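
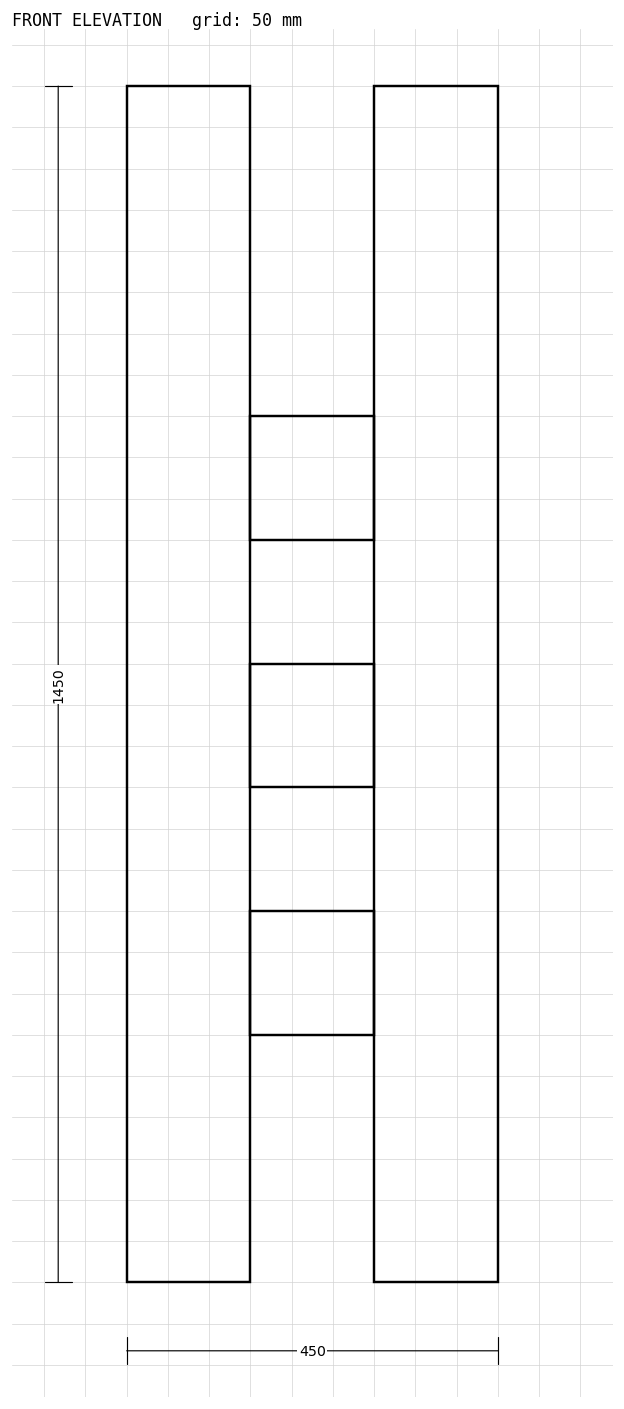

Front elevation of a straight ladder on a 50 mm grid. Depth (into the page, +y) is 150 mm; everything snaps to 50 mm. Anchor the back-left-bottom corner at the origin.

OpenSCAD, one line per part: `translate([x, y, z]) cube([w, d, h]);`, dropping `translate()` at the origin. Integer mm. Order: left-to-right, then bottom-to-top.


cube([150, 150, 1450]);
translate([150, 0, 300]) cube([150, 150, 150]);
translate([150, 0, 600]) cube([150, 150, 150]);
translate([150, 0, 900]) cube([150, 150, 150]);
translate([300, 0, 0]) cube([150, 150, 1450]);


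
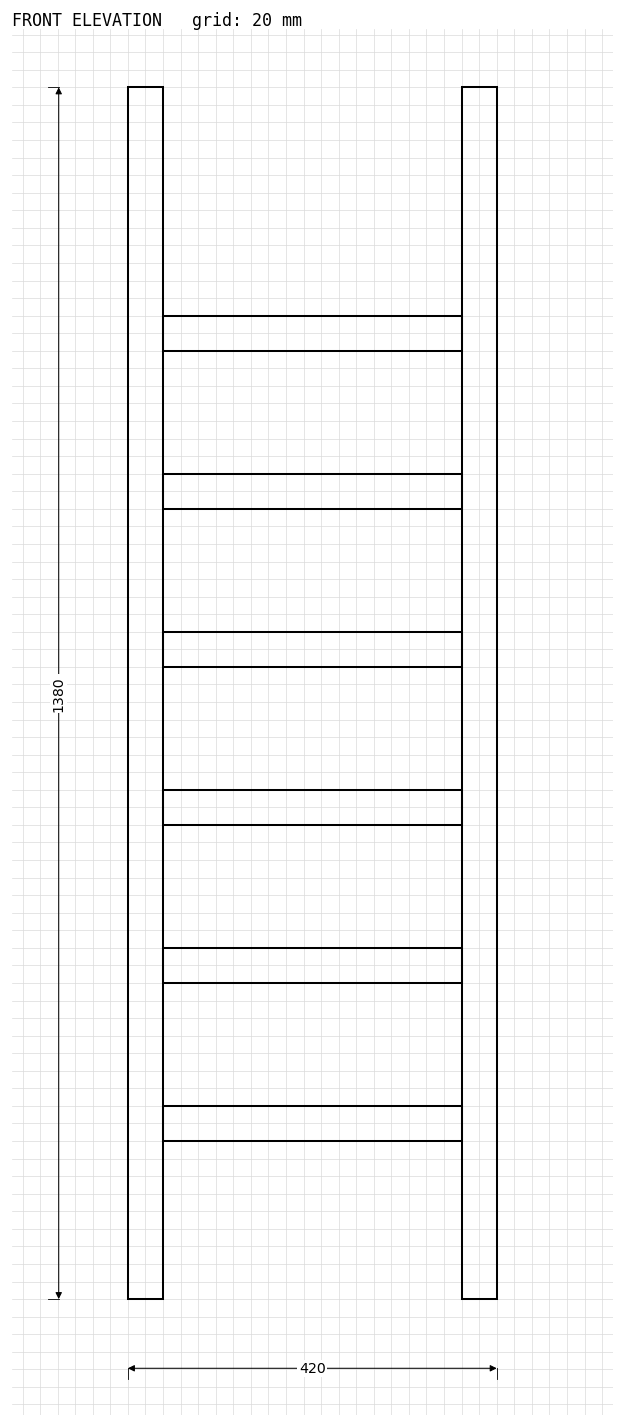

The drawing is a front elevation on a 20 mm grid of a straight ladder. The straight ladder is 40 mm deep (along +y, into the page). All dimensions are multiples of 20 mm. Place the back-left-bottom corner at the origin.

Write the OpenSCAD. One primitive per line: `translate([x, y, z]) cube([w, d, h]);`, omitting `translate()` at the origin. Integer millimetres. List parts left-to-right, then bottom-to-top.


cube([40, 40, 1380]);
translate([40, 0, 180]) cube([340, 40, 40]);
translate([40, 0, 360]) cube([340, 40, 40]);
translate([40, 0, 540]) cube([340, 40, 40]);
translate([40, 0, 720]) cube([340, 40, 40]);
translate([40, 0, 900]) cube([340, 40, 40]);
translate([40, 0, 1080]) cube([340, 40, 40]);
translate([380, 0, 0]) cube([40, 40, 1380]);


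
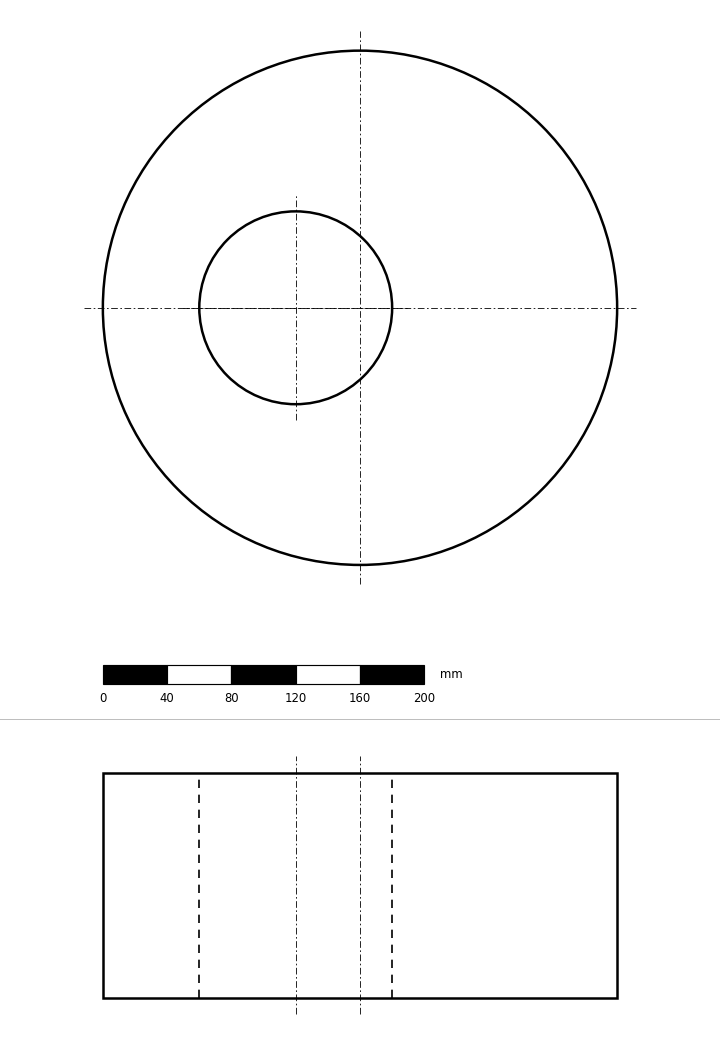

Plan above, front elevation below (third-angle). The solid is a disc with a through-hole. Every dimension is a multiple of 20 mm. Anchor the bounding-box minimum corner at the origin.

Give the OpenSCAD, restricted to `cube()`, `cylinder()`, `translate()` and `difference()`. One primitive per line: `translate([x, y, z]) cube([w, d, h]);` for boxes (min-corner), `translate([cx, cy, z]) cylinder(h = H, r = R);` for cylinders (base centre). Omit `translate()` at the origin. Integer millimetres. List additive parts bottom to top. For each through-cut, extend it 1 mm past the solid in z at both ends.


difference() {
  translate([160, 160, 0]) cylinder(h = 140, r = 160);
  translate([120, 160, -1]) cylinder(h = 142, r = 60);
}


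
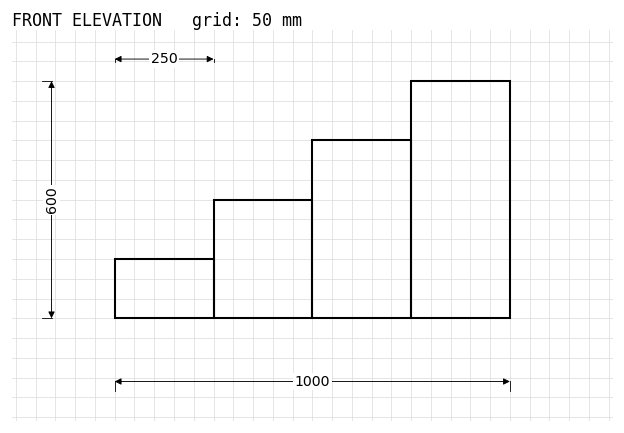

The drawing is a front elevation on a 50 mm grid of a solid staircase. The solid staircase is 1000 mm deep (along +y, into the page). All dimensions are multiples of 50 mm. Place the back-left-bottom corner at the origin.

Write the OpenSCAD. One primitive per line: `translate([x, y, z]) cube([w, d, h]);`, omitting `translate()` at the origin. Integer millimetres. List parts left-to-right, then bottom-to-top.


cube([250, 1000, 150]);
translate([250, 0, 0]) cube([250, 1000, 300]);
translate([500, 0, 0]) cube([250, 1000, 450]);
translate([750, 0, 0]) cube([250, 1000, 600]);


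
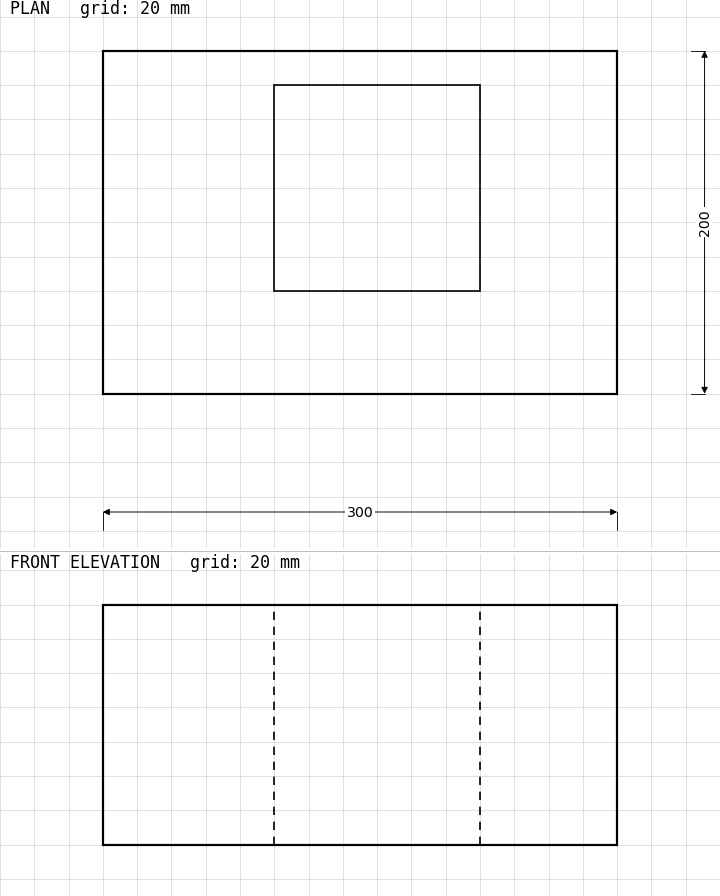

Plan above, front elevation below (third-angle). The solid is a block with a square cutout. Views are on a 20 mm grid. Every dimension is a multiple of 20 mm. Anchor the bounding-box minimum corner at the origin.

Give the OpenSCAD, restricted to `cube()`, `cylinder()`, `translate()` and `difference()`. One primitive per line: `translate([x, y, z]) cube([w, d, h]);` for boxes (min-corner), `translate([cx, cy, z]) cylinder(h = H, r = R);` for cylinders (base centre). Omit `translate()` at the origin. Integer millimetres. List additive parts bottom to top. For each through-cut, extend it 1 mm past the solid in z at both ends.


difference() {
  cube([300, 200, 140]);
  translate([100, 60, -1]) cube([120, 120, 142]);
}


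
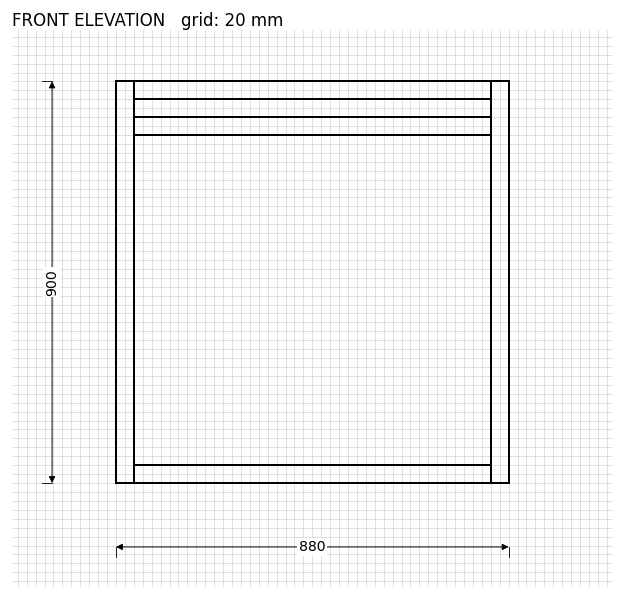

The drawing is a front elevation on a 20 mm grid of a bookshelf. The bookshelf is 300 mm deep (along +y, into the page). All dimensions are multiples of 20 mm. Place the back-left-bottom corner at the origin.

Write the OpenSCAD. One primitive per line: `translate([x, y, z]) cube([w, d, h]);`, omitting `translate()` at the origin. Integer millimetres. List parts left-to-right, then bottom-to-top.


cube([40, 300, 900]);
translate([40, 0, 0]) cube([800, 300, 40]);
translate([40, 0, 780]) cube([800, 300, 40]);
translate([40, 0, 860]) cube([800, 300, 40]);
translate([840, 0, 0]) cube([40, 300, 900]);


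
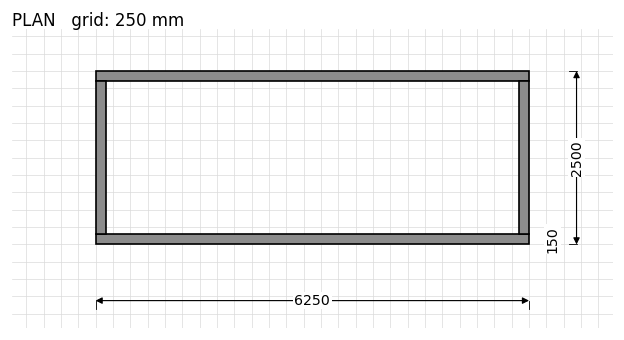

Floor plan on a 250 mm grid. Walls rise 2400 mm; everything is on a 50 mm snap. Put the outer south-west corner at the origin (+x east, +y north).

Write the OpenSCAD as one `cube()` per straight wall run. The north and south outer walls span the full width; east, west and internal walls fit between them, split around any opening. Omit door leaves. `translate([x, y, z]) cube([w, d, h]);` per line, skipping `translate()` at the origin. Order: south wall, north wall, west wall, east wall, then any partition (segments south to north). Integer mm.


cube([6250, 150, 2400]);
translate([0, 2350, 0]) cube([6250, 150, 2400]);
translate([0, 150, 0]) cube([150, 2200, 2400]);
translate([6100, 150, 0]) cube([150, 2200, 2400]);


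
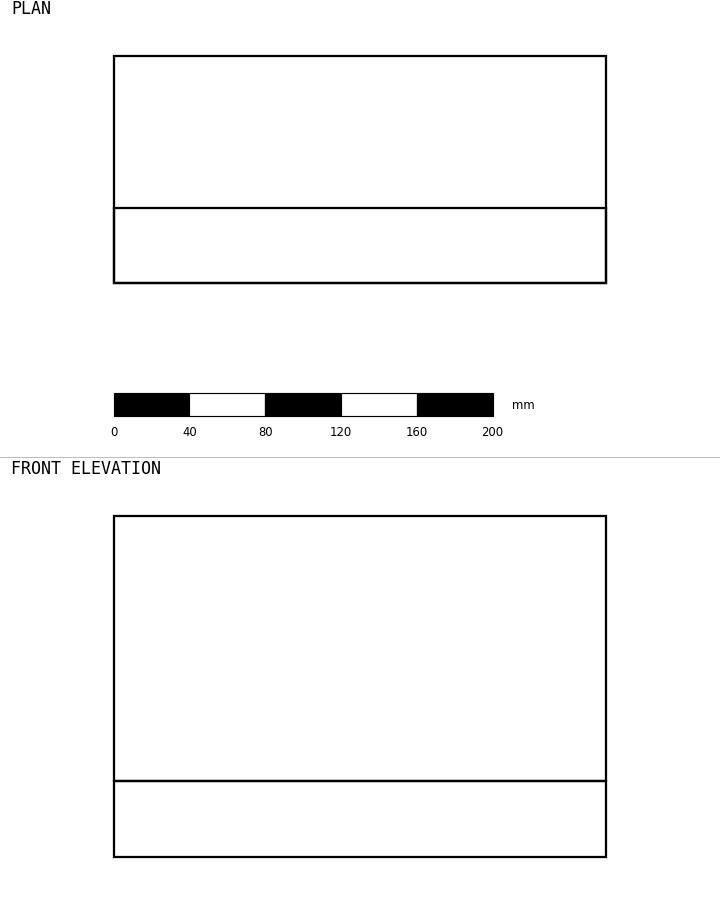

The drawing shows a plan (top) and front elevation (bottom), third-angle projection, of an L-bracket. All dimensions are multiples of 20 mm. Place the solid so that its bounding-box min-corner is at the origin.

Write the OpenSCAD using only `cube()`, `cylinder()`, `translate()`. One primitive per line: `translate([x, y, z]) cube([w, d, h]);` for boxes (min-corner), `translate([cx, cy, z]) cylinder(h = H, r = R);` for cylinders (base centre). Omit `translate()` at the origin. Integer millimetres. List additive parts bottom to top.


cube([260, 120, 40]);
translate([0, 0, 40]) cube([260, 40, 140]);


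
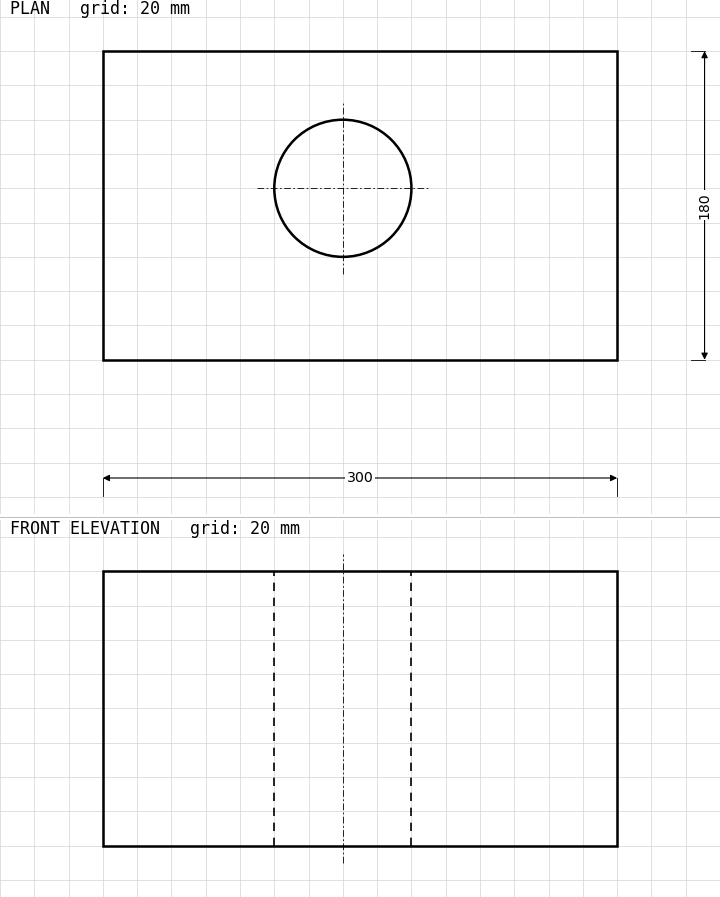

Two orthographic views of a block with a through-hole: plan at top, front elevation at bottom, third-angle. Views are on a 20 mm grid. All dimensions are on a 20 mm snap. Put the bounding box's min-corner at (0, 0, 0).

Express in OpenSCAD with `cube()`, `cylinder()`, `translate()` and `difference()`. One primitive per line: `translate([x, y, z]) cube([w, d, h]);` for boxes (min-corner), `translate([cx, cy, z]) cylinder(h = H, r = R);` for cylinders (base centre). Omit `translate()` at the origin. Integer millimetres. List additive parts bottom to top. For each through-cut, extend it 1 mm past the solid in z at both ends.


difference() {
  cube([300, 180, 160]);
  translate([140, 100, -1]) cylinder(h = 162, r = 40);
}


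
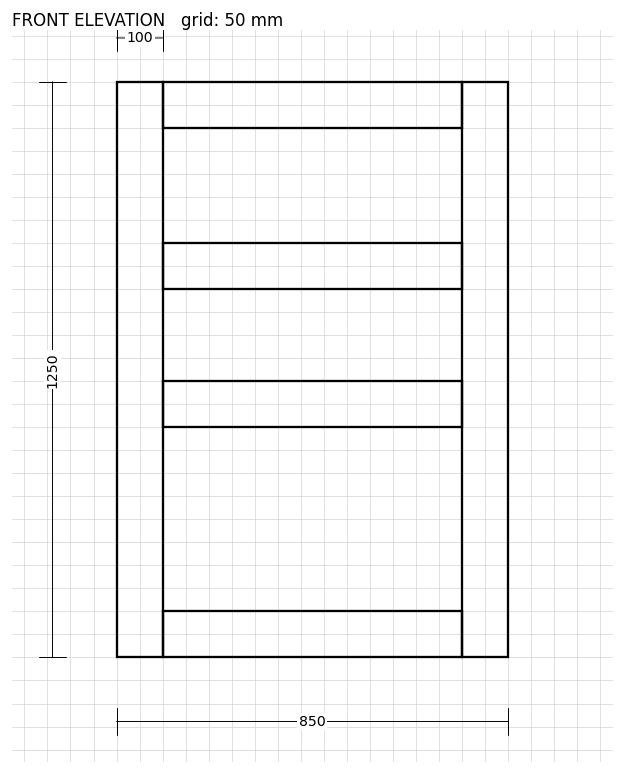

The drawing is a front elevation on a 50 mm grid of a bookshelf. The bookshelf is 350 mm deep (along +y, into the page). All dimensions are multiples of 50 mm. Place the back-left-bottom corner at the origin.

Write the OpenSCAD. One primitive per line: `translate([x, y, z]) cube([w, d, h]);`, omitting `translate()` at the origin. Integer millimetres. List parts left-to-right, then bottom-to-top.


cube([100, 350, 1250]);
translate([100, 0, 0]) cube([650, 350, 100]);
translate([100, 0, 500]) cube([650, 350, 100]);
translate([100, 0, 800]) cube([650, 350, 100]);
translate([100, 0, 1150]) cube([650, 350, 100]);
translate([750, 0, 0]) cube([100, 350, 1250]);


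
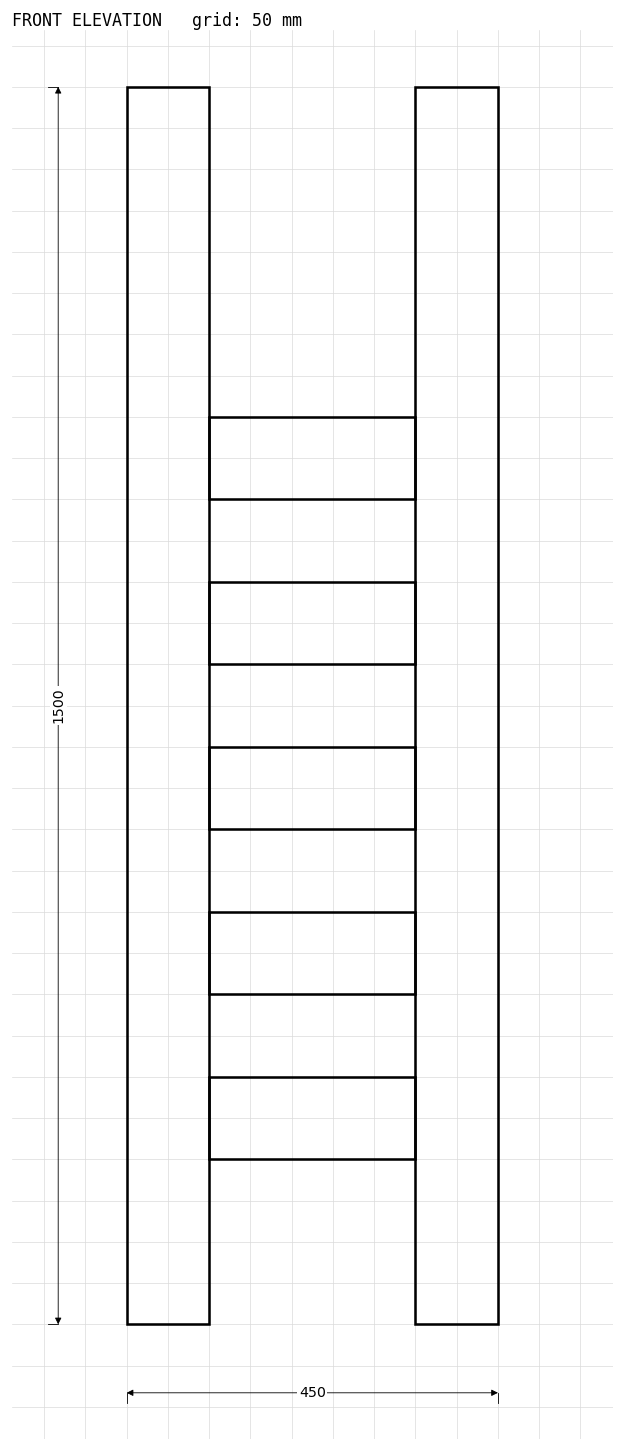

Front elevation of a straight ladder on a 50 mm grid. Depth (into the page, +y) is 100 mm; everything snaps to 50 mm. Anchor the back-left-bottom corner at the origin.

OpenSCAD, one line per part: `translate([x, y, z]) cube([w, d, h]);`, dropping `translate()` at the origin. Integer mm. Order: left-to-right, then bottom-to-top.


cube([100, 100, 1500]);
translate([100, 0, 200]) cube([250, 100, 100]);
translate([100, 0, 400]) cube([250, 100, 100]);
translate([100, 0, 600]) cube([250, 100, 100]);
translate([100, 0, 800]) cube([250, 100, 100]);
translate([100, 0, 1000]) cube([250, 100, 100]);
translate([350, 0, 0]) cube([100, 100, 1500]);


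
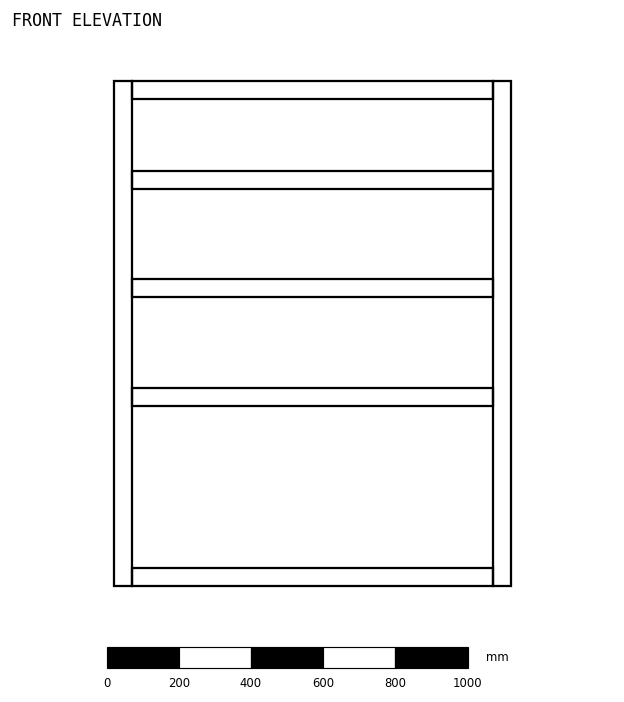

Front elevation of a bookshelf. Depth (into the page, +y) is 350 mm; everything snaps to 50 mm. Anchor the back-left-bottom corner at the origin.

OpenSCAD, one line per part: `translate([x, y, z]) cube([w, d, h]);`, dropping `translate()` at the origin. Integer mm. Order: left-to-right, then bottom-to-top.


cube([50, 350, 1400]);
translate([50, 0, 0]) cube([1000, 350, 50]);
translate([50, 0, 500]) cube([1000, 350, 50]);
translate([50, 0, 800]) cube([1000, 350, 50]);
translate([50, 0, 1100]) cube([1000, 350, 50]);
translate([50, 0, 1350]) cube([1000, 350, 50]);
translate([1050, 0, 0]) cube([50, 350, 1400]);


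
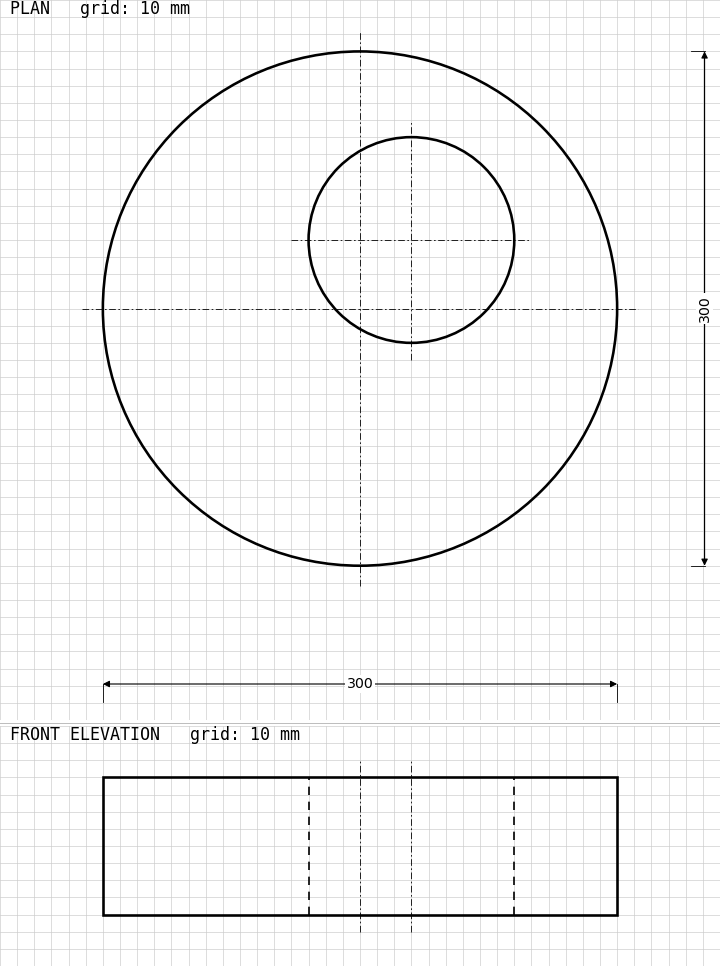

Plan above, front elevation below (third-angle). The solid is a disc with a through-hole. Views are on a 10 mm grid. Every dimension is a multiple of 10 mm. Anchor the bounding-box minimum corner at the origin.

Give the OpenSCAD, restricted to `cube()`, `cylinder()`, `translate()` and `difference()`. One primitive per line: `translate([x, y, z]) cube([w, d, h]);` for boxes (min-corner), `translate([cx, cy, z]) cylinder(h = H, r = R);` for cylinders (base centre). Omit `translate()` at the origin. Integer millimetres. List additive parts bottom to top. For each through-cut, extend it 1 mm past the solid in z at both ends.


difference() {
  translate([150, 150, 0]) cylinder(h = 80, r = 150);
  translate([180, 190, -1]) cylinder(h = 82, r = 60);
}


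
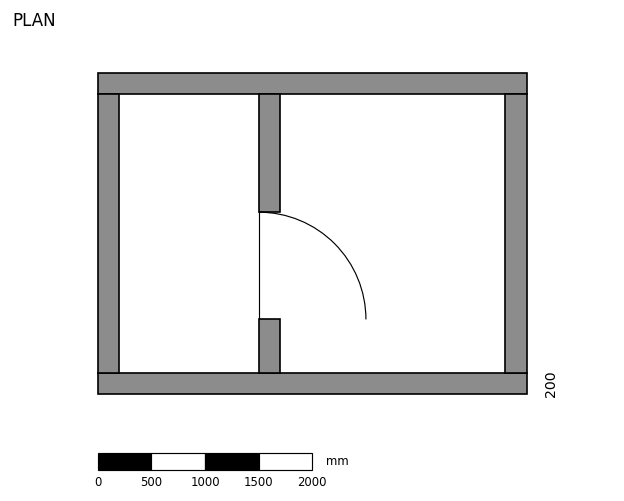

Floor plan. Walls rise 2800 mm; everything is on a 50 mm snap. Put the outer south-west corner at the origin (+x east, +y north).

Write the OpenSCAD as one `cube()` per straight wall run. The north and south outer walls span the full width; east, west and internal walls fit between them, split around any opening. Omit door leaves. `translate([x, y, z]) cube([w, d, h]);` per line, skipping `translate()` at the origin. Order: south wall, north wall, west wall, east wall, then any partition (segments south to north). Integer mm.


cube([4000, 200, 2800]);
translate([0, 2800, 0]) cube([4000, 200, 2800]);
translate([0, 200, 0]) cube([200, 2600, 2800]);
translate([3800, 200, 0]) cube([200, 2600, 2800]);
translate([1500, 200, 0]) cube([200, 500, 2800]);
translate([1500, 1700, 0]) cube([200, 1100, 2800]);


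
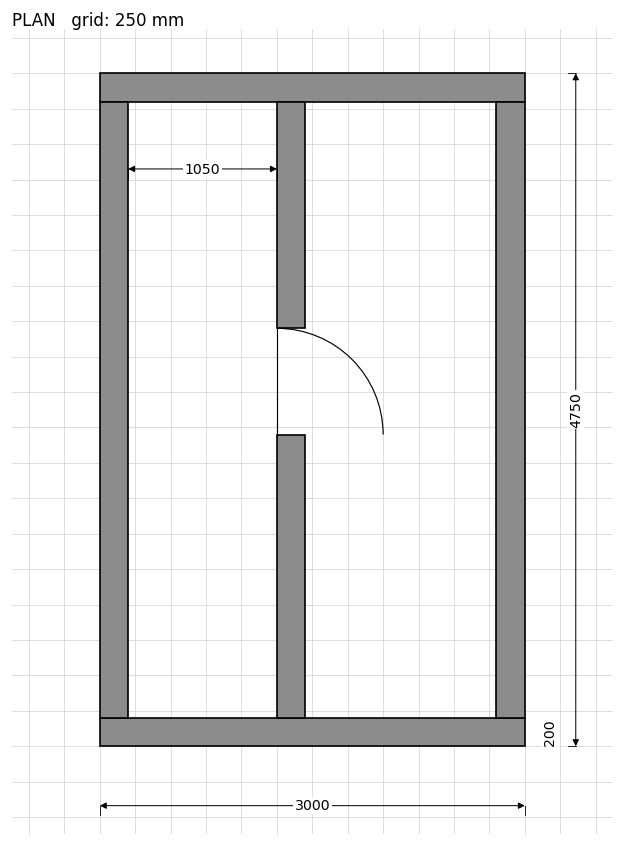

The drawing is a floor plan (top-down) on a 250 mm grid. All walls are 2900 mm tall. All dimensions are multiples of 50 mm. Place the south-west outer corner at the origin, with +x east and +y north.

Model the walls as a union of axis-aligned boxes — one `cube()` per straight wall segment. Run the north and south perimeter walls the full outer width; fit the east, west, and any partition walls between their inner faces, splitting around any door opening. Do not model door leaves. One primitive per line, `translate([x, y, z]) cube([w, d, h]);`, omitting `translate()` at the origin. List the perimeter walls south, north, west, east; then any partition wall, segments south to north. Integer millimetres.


cube([3000, 200, 2900]);
translate([0, 4550, 0]) cube([3000, 200, 2900]);
translate([0, 200, 0]) cube([200, 4350, 2900]);
translate([2800, 200, 0]) cube([200, 4350, 2900]);
translate([1250, 200, 0]) cube([200, 2000, 2900]);
translate([1250, 2950, 0]) cube([200, 1600, 2900]);


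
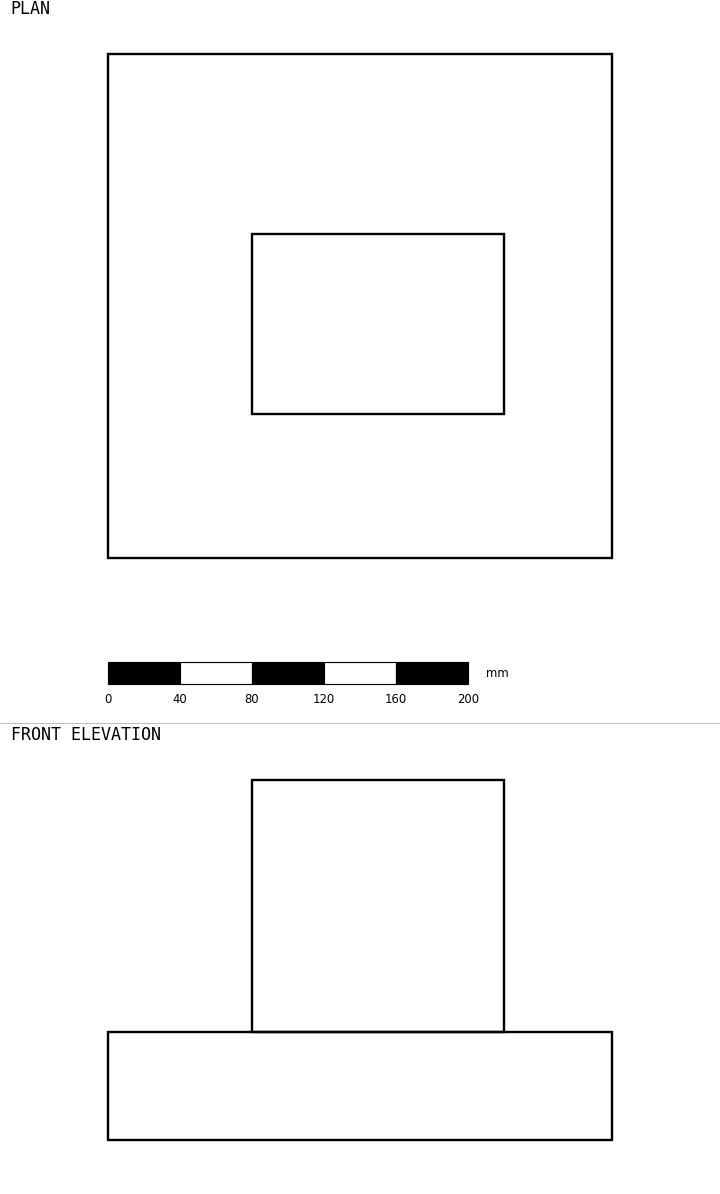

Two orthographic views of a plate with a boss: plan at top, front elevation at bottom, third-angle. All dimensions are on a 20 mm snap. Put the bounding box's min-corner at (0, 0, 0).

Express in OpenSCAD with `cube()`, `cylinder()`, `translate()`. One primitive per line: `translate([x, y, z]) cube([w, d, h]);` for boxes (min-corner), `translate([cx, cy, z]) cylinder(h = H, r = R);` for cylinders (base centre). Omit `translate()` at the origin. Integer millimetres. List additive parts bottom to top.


cube([280, 280, 60]);
translate([80, 80, 60]) cube([140, 100, 140]);


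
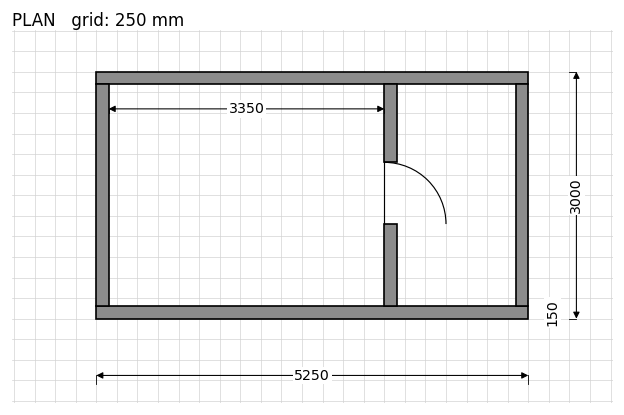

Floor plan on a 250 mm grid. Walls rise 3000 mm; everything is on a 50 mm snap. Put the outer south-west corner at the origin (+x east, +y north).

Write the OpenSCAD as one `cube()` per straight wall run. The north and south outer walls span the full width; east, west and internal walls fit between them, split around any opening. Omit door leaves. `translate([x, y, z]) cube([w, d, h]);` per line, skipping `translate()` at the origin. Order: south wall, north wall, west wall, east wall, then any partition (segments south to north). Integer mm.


cube([5250, 150, 3000]);
translate([0, 2850, 0]) cube([5250, 150, 3000]);
translate([0, 150, 0]) cube([150, 2700, 3000]);
translate([5100, 150, 0]) cube([150, 2700, 3000]);
translate([3500, 150, 0]) cube([150, 1000, 3000]);
translate([3500, 1900, 0]) cube([150, 950, 3000]);


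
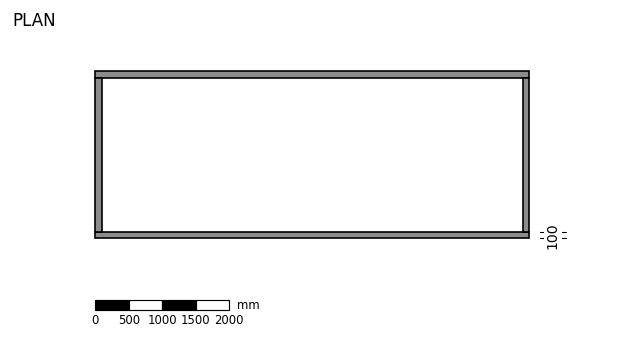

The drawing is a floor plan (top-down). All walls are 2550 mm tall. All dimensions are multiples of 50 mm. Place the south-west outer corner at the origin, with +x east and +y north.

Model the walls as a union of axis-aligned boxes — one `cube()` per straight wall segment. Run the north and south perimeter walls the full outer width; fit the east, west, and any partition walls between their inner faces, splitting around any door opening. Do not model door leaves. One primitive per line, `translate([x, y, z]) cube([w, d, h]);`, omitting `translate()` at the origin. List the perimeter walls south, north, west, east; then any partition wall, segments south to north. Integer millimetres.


cube([6500, 100, 2550]);
translate([0, 2400, 0]) cube([6500, 100, 2550]);
translate([0, 100, 0]) cube([100, 2300, 2550]);
translate([6400, 100, 0]) cube([100, 2300, 2550]);


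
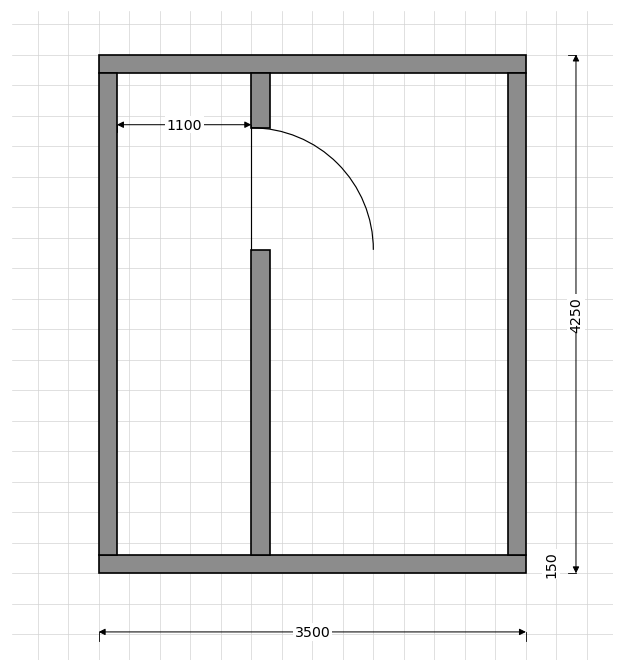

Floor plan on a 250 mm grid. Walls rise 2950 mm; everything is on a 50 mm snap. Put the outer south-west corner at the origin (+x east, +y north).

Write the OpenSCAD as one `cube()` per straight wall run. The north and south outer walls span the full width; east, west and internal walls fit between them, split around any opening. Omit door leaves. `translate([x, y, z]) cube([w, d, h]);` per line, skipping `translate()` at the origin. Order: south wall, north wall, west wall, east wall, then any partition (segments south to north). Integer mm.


cube([3500, 150, 2950]);
translate([0, 4100, 0]) cube([3500, 150, 2950]);
translate([0, 150, 0]) cube([150, 3950, 2950]);
translate([3350, 150, 0]) cube([150, 3950, 2950]);
translate([1250, 150, 0]) cube([150, 2500, 2950]);
translate([1250, 3650, 0]) cube([150, 450, 2950]);


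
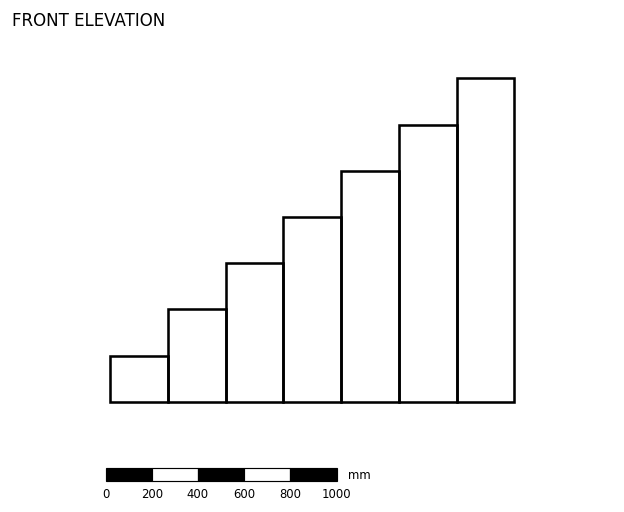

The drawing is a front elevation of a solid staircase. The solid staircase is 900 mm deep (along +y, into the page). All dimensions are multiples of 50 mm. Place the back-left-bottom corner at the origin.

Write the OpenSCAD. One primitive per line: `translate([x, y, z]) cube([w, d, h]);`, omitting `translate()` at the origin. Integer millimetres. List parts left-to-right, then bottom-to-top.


cube([250, 900, 200]);
translate([250, 0, 0]) cube([250, 900, 400]);
translate([500, 0, 0]) cube([250, 900, 600]);
translate([750, 0, 0]) cube([250, 900, 800]);
translate([1000, 0, 0]) cube([250, 900, 1000]);
translate([1250, 0, 0]) cube([250, 900, 1200]);
translate([1500, 0, 0]) cube([250, 900, 1400]);


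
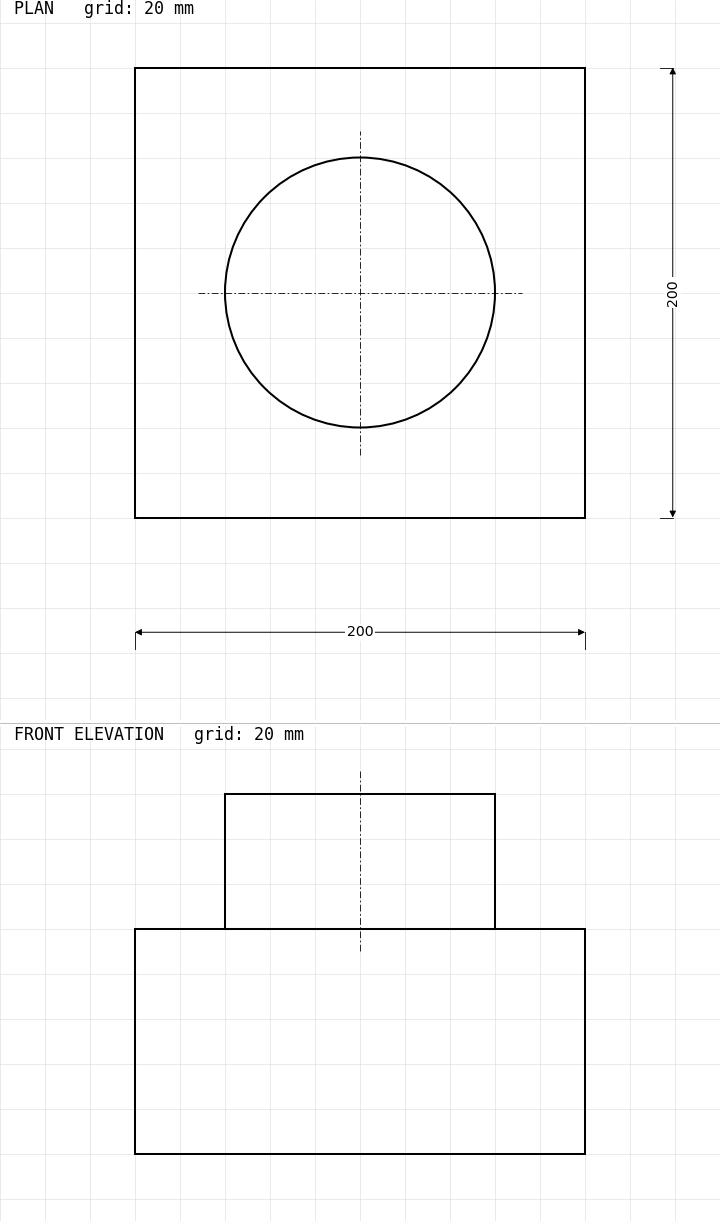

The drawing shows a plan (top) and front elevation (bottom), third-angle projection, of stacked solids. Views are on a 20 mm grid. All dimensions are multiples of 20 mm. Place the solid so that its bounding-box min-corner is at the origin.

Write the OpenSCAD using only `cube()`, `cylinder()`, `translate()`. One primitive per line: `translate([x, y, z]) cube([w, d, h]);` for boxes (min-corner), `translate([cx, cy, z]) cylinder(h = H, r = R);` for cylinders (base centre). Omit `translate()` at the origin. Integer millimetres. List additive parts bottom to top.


cube([200, 200, 100]);
translate([100, 100, 100]) cylinder(h = 60, r = 60);


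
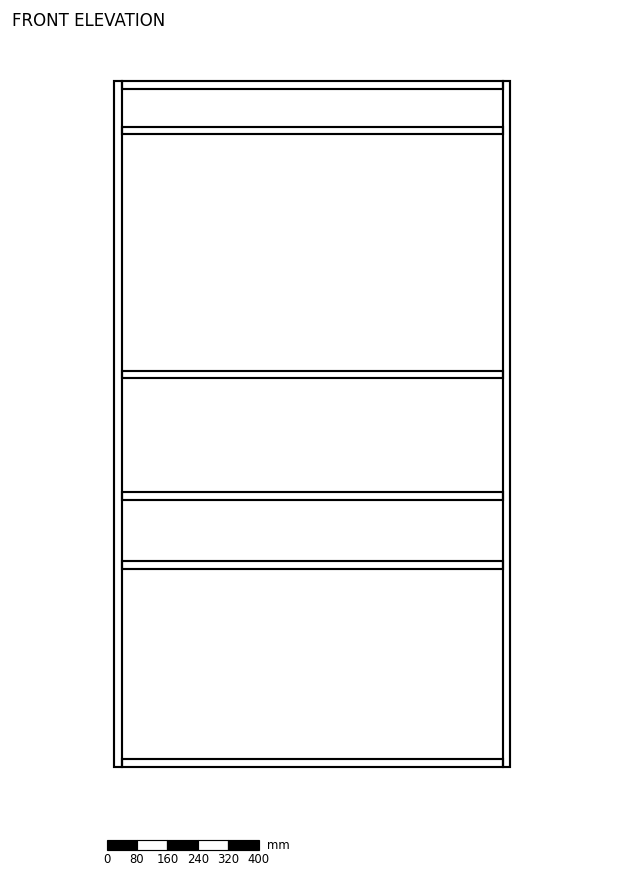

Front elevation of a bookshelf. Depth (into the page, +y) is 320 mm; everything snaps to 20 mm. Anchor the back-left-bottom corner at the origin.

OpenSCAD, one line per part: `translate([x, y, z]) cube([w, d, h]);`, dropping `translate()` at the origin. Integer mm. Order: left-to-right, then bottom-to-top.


cube([20, 320, 1800]);
translate([20, 0, 0]) cube([1000, 320, 20]);
translate([20, 0, 520]) cube([1000, 320, 20]);
translate([20, 0, 700]) cube([1000, 320, 20]);
translate([20, 0, 1020]) cube([1000, 320, 20]);
translate([20, 0, 1660]) cube([1000, 320, 20]);
translate([20, 0, 1780]) cube([1000, 320, 20]);
translate([1020, 0, 0]) cube([20, 320, 1800]);


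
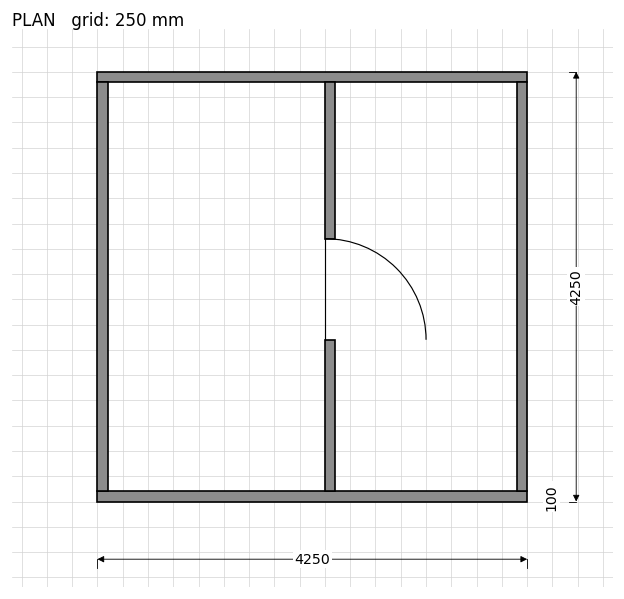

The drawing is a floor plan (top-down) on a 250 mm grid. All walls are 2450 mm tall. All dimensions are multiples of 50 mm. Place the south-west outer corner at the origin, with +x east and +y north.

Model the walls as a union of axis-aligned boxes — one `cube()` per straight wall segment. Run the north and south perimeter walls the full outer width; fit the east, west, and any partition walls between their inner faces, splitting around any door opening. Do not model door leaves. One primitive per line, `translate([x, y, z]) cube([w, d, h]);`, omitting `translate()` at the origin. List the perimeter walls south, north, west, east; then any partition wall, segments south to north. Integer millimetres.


cube([4250, 100, 2450]);
translate([0, 4150, 0]) cube([4250, 100, 2450]);
translate([0, 100, 0]) cube([100, 4050, 2450]);
translate([4150, 100, 0]) cube([100, 4050, 2450]);
translate([2250, 100, 0]) cube([100, 1500, 2450]);
translate([2250, 2600, 0]) cube([100, 1550, 2450]);


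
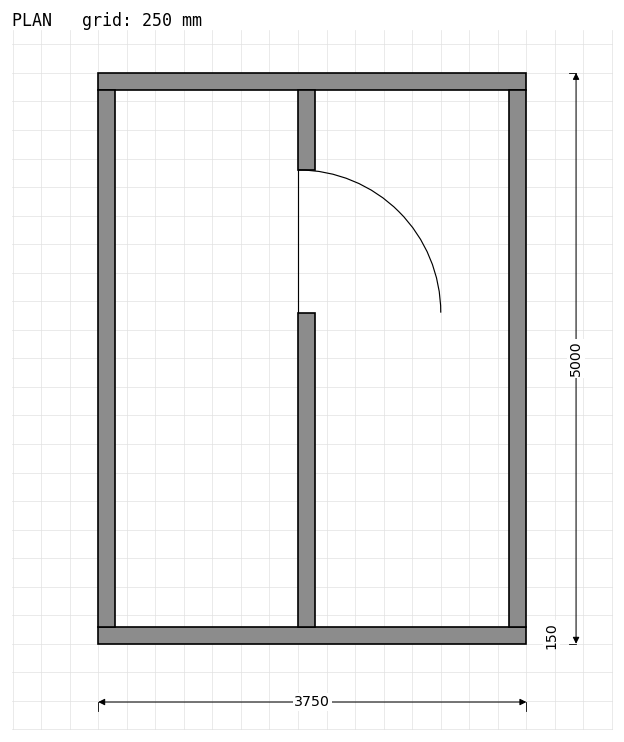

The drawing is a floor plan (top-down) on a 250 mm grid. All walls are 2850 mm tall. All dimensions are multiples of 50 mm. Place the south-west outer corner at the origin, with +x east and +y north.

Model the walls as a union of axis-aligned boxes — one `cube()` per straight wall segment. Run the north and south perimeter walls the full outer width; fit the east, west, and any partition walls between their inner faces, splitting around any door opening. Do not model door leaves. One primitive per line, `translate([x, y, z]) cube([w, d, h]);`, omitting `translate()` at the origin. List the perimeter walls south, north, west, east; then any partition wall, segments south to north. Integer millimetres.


cube([3750, 150, 2850]);
translate([0, 4850, 0]) cube([3750, 150, 2850]);
translate([0, 150, 0]) cube([150, 4700, 2850]);
translate([3600, 150, 0]) cube([150, 4700, 2850]);
translate([1750, 150, 0]) cube([150, 2750, 2850]);
translate([1750, 4150, 0]) cube([150, 700, 2850]);


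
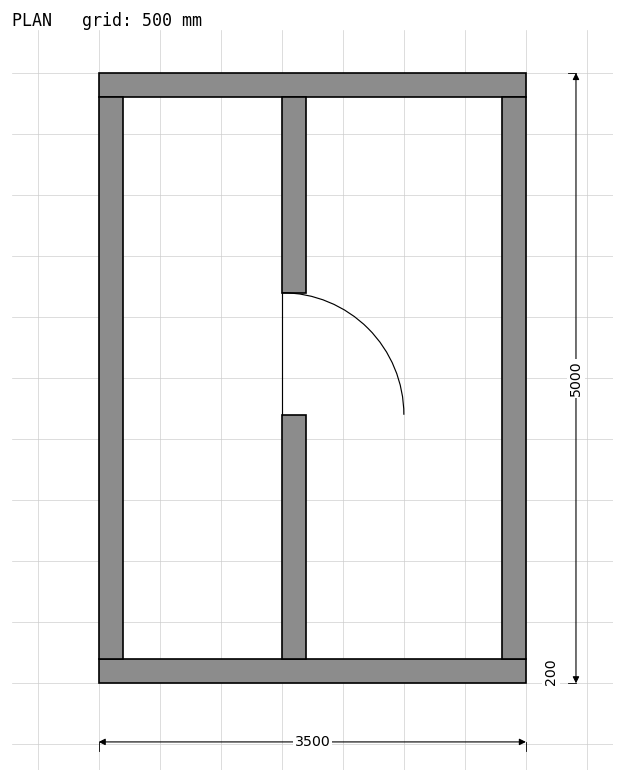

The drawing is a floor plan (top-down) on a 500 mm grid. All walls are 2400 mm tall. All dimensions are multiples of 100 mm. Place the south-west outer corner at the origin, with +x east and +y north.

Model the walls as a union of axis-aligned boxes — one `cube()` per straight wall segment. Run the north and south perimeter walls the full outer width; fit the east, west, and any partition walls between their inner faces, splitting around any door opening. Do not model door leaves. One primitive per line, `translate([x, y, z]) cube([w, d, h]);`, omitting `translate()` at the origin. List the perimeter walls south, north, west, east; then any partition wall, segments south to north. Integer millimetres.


cube([3500, 200, 2400]);
translate([0, 4800, 0]) cube([3500, 200, 2400]);
translate([0, 200, 0]) cube([200, 4600, 2400]);
translate([3300, 200, 0]) cube([200, 4600, 2400]);
translate([1500, 200, 0]) cube([200, 2000, 2400]);
translate([1500, 3200, 0]) cube([200, 1600, 2400]);


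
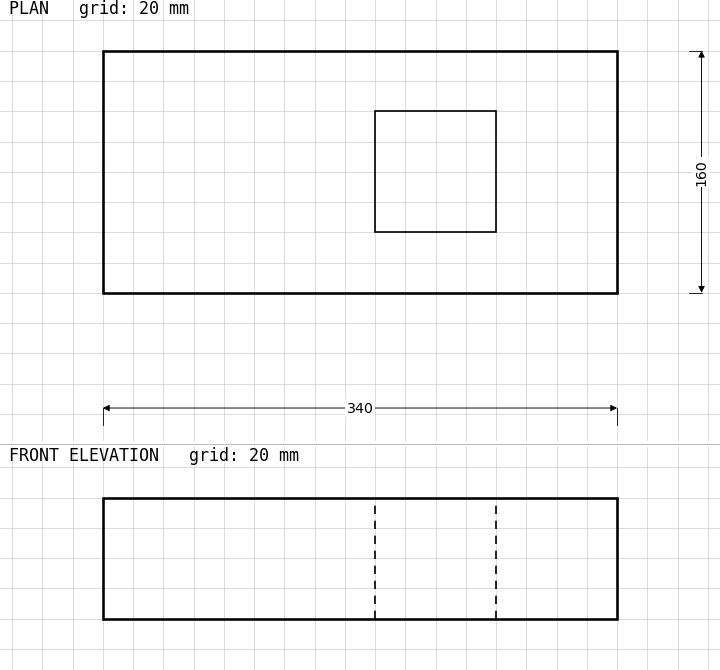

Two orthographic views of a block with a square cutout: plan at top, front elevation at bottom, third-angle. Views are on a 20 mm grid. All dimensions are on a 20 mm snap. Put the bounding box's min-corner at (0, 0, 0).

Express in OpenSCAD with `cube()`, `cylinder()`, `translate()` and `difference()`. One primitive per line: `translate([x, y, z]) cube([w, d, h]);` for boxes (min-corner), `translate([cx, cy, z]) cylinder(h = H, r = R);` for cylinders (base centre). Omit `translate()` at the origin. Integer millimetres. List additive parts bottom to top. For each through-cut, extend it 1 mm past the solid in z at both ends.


difference() {
  cube([340, 160, 80]);
  translate([180, 40, -1]) cube([80, 80, 82]);
}


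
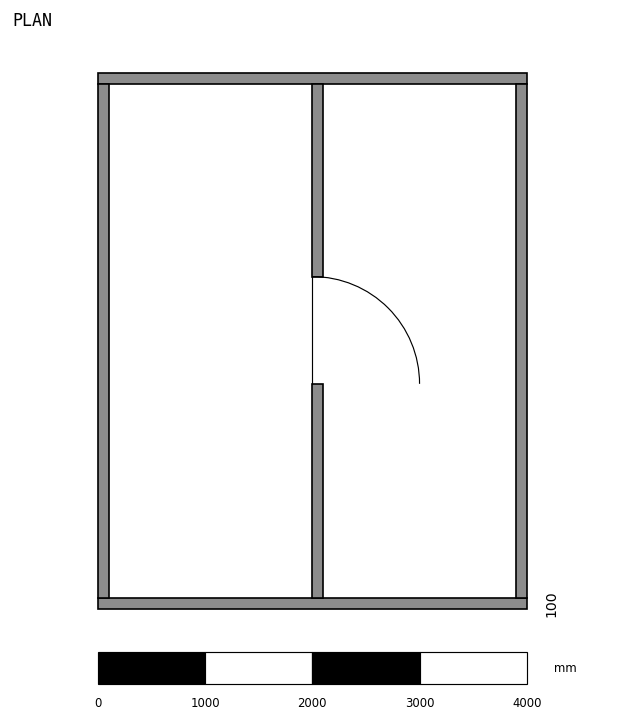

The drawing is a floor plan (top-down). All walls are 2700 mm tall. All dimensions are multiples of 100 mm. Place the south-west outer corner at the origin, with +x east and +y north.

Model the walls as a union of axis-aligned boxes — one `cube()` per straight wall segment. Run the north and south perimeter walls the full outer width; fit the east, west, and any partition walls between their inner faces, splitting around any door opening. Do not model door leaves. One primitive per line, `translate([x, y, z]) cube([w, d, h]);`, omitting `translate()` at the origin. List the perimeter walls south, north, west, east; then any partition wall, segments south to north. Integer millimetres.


cube([4000, 100, 2700]);
translate([0, 4900, 0]) cube([4000, 100, 2700]);
translate([0, 100, 0]) cube([100, 4800, 2700]);
translate([3900, 100, 0]) cube([100, 4800, 2700]);
translate([2000, 100, 0]) cube([100, 2000, 2700]);
translate([2000, 3100, 0]) cube([100, 1800, 2700]);


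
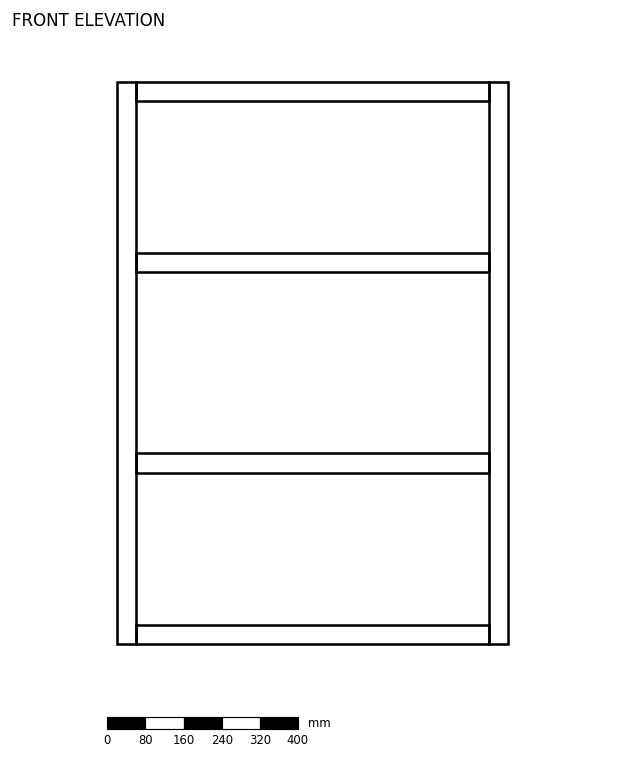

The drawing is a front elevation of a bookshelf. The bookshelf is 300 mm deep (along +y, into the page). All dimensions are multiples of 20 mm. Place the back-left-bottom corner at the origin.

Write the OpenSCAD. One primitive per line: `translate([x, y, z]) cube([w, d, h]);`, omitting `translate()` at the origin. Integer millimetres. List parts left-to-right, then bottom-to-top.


cube([40, 300, 1180]);
translate([40, 0, 0]) cube([740, 300, 40]);
translate([40, 0, 360]) cube([740, 300, 40]);
translate([40, 0, 780]) cube([740, 300, 40]);
translate([40, 0, 1140]) cube([740, 300, 40]);
translate([780, 0, 0]) cube([40, 300, 1180]);


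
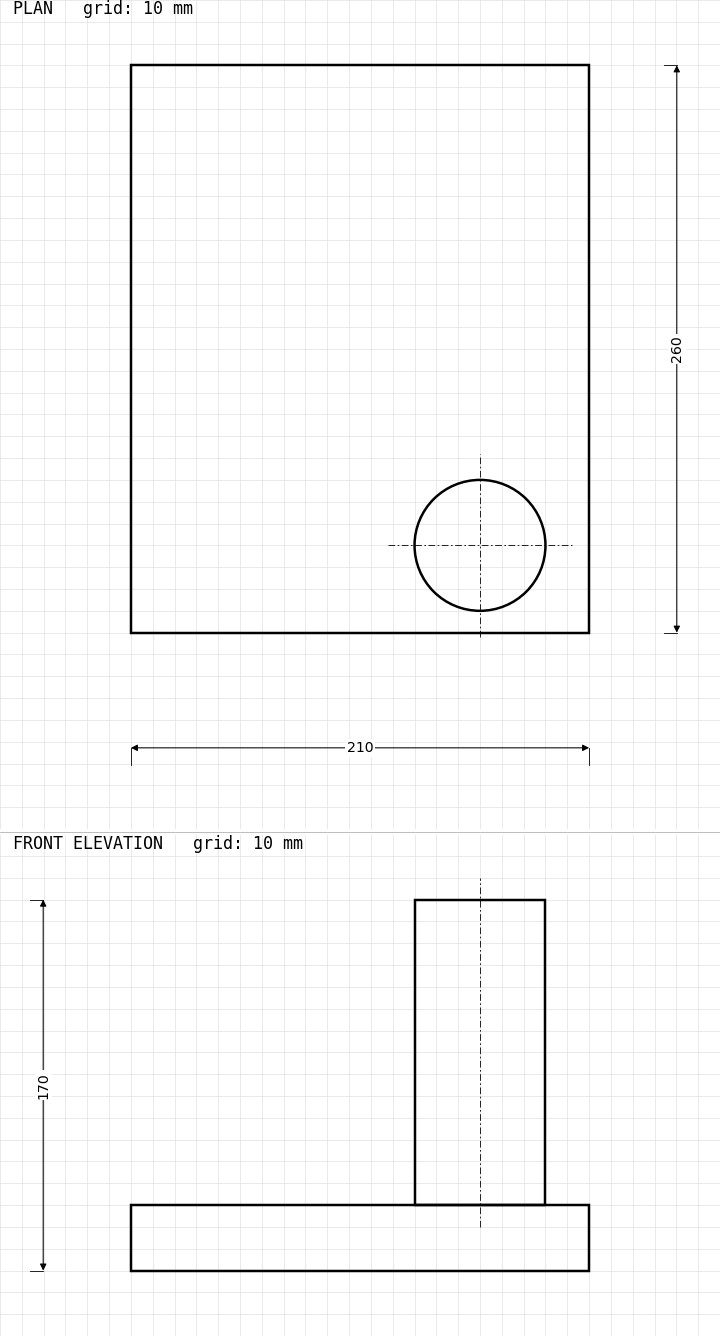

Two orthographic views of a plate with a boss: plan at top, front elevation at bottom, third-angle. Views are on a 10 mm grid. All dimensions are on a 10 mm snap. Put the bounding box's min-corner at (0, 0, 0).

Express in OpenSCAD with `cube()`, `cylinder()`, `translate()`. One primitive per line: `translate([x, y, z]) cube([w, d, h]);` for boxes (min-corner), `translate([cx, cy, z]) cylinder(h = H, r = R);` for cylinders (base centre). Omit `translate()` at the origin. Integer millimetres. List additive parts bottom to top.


cube([210, 260, 30]);
translate([160, 40, 30]) cylinder(h = 140, r = 30);


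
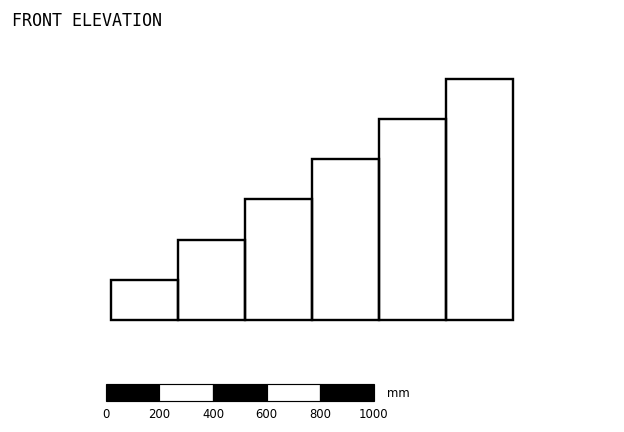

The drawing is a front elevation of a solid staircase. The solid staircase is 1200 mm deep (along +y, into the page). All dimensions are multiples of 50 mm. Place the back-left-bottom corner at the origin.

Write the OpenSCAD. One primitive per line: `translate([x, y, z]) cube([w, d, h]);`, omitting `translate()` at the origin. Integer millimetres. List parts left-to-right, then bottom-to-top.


cube([250, 1200, 150]);
translate([250, 0, 0]) cube([250, 1200, 300]);
translate([500, 0, 0]) cube([250, 1200, 450]);
translate([750, 0, 0]) cube([250, 1200, 600]);
translate([1000, 0, 0]) cube([250, 1200, 750]);
translate([1250, 0, 0]) cube([250, 1200, 900]);


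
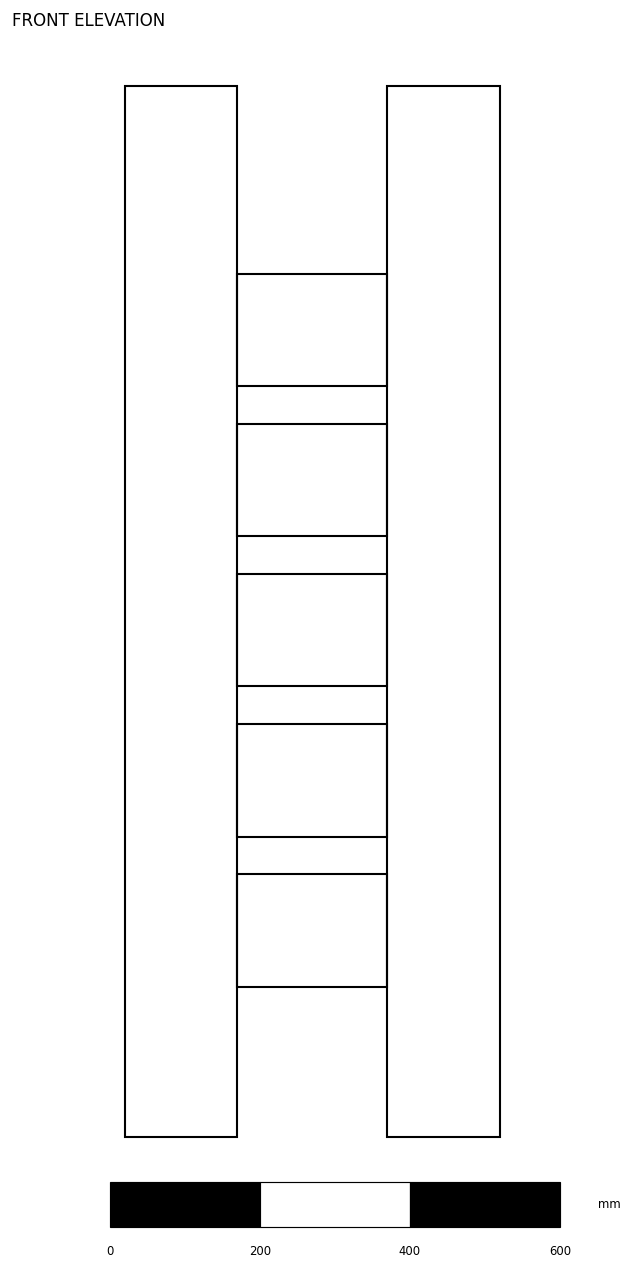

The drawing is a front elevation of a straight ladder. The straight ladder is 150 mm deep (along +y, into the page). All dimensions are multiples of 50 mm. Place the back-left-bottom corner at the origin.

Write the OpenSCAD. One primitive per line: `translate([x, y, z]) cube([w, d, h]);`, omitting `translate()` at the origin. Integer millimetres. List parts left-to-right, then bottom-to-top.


cube([150, 150, 1400]);
translate([150, 0, 200]) cube([200, 150, 150]);
translate([150, 0, 400]) cube([200, 150, 150]);
translate([150, 0, 600]) cube([200, 150, 150]);
translate([150, 0, 800]) cube([200, 150, 150]);
translate([150, 0, 1000]) cube([200, 150, 150]);
translate([350, 0, 0]) cube([150, 150, 1400]);


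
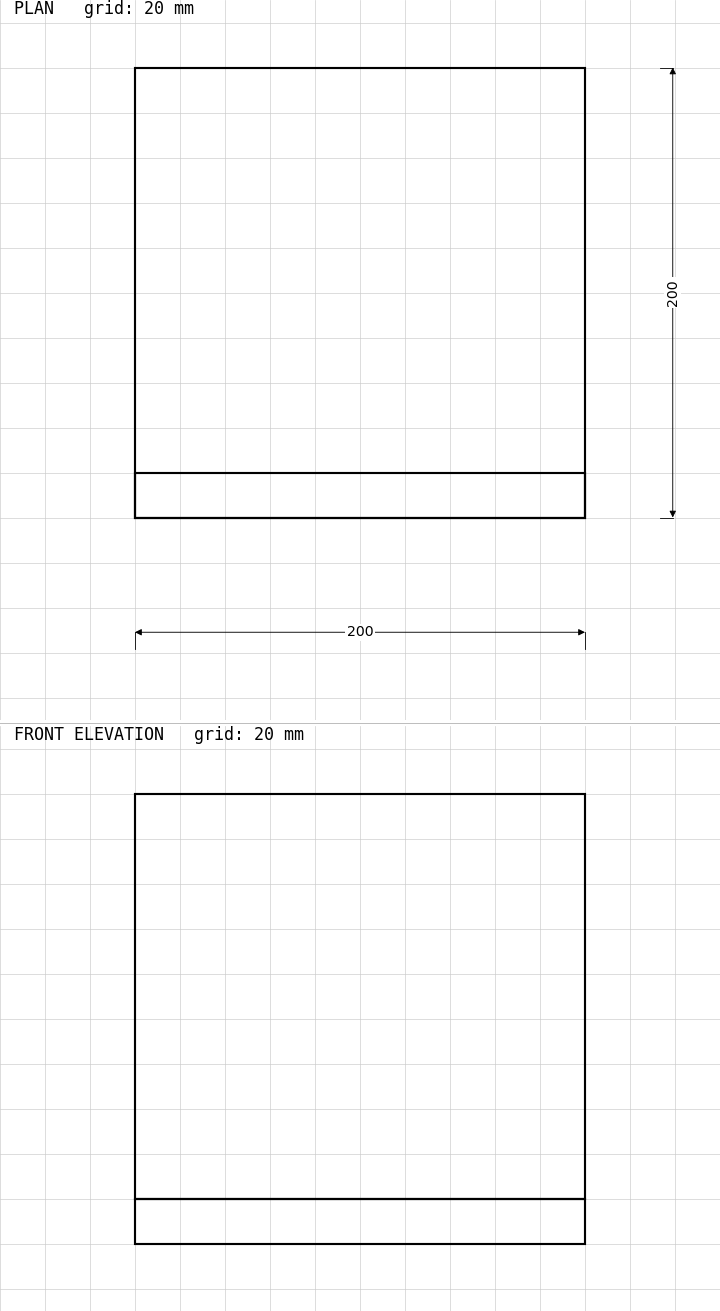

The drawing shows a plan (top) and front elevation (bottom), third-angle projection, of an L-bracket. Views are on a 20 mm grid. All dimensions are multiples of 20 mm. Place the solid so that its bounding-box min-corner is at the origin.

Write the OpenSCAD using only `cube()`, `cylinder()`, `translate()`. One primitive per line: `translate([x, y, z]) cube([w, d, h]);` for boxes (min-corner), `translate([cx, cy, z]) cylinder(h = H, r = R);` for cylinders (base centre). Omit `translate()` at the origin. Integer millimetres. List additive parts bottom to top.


cube([200, 200, 20]);
translate([0, 0, 20]) cube([200, 20, 180]);


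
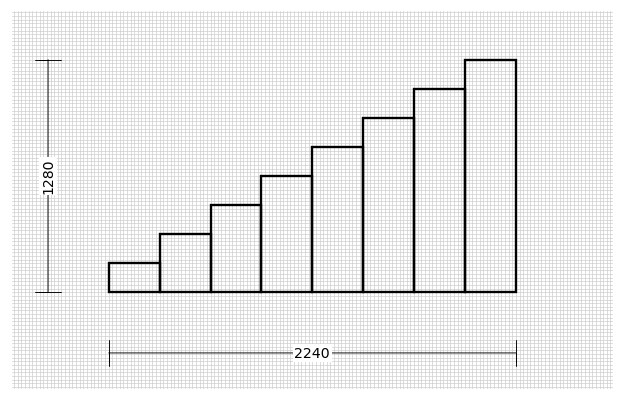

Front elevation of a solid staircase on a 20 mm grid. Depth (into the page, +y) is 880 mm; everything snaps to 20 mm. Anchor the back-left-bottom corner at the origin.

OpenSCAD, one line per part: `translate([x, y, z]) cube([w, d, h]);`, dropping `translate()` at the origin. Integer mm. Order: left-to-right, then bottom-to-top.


cube([280, 880, 160]);
translate([280, 0, 0]) cube([280, 880, 320]);
translate([560, 0, 0]) cube([280, 880, 480]);
translate([840, 0, 0]) cube([280, 880, 640]);
translate([1120, 0, 0]) cube([280, 880, 800]);
translate([1400, 0, 0]) cube([280, 880, 960]);
translate([1680, 0, 0]) cube([280, 880, 1120]);
translate([1960, 0, 0]) cube([280, 880, 1280]);


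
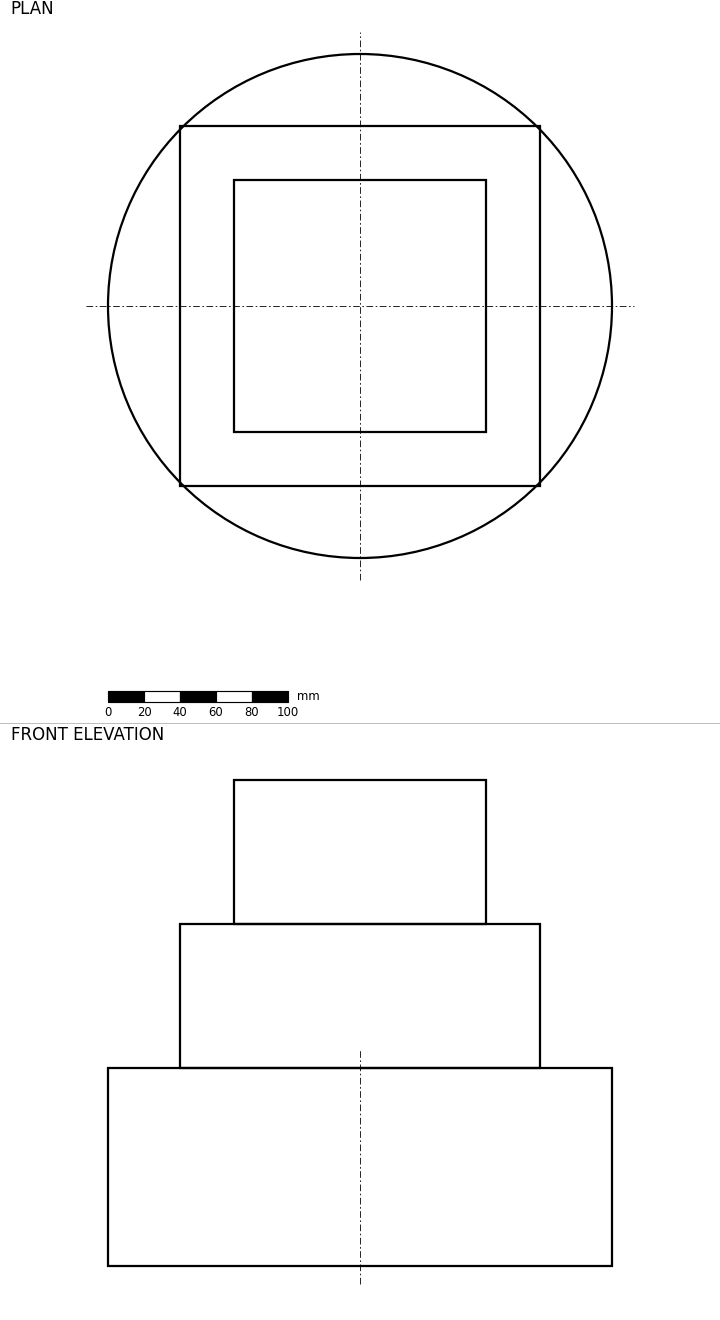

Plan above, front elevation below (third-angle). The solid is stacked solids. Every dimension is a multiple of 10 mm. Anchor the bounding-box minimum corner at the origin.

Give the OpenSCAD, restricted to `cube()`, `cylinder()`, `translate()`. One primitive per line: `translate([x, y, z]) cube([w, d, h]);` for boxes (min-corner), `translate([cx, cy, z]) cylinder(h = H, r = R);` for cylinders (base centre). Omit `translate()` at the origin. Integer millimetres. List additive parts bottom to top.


translate([140, 140, 0]) cylinder(h = 110, r = 140);
translate([40, 40, 110]) cube([200, 200, 80]);
translate([70, 70, 190]) cube([140, 140, 80]);


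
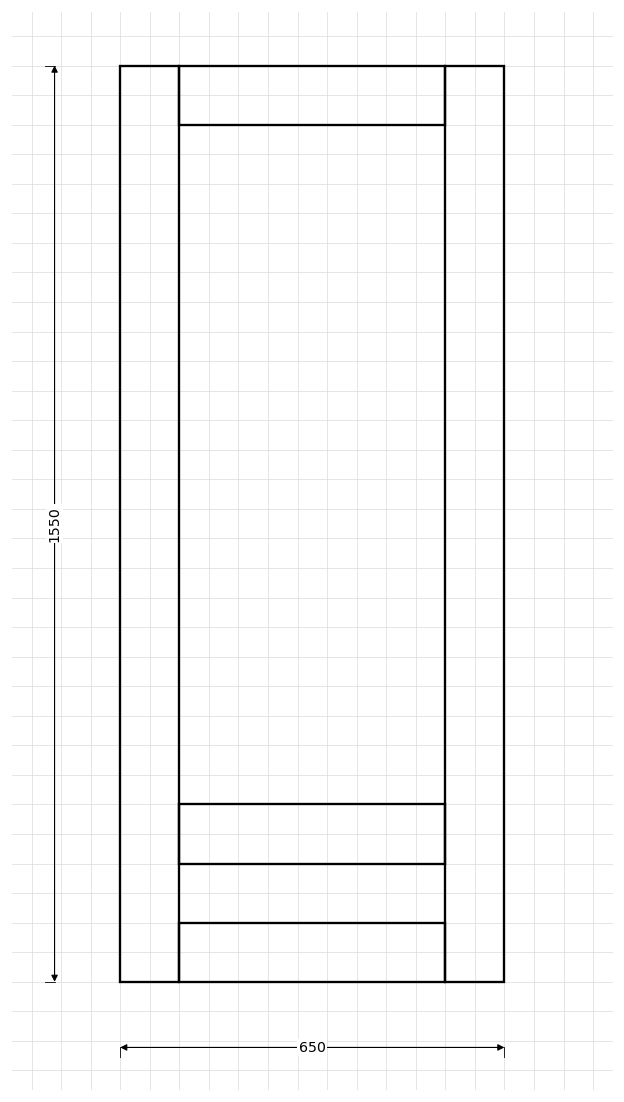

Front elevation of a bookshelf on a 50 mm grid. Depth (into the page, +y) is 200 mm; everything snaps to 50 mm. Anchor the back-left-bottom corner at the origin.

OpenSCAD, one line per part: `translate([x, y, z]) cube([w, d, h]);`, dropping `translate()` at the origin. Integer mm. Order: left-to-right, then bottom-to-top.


cube([100, 200, 1550]);
translate([100, 0, 0]) cube([450, 200, 100]);
translate([100, 0, 200]) cube([450, 200, 100]);
translate([100, 0, 1450]) cube([450, 200, 100]);
translate([550, 0, 0]) cube([100, 200, 1550]);


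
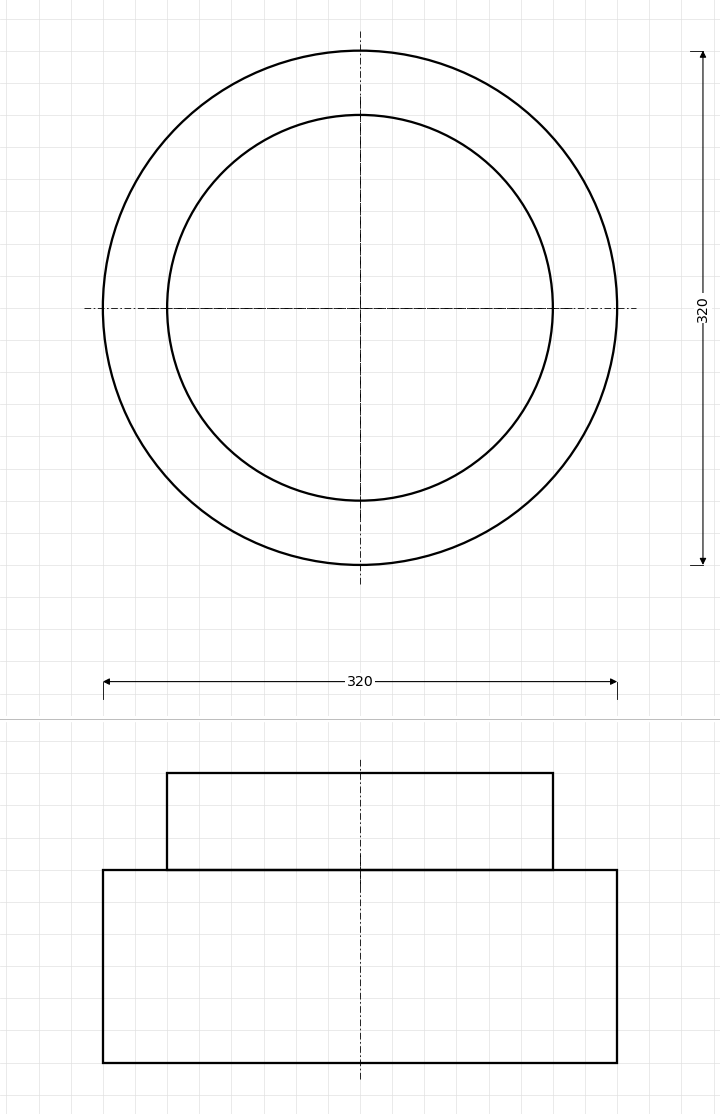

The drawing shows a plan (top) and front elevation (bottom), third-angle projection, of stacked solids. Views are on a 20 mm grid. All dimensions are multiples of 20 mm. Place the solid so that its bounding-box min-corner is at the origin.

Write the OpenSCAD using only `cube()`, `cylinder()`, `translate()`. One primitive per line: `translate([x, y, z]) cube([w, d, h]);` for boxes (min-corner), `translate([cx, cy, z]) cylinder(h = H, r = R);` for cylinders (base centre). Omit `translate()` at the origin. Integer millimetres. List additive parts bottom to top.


translate([160, 160, 0]) cylinder(h = 120, r = 160);
translate([160, 160, 120]) cylinder(h = 60, r = 120);


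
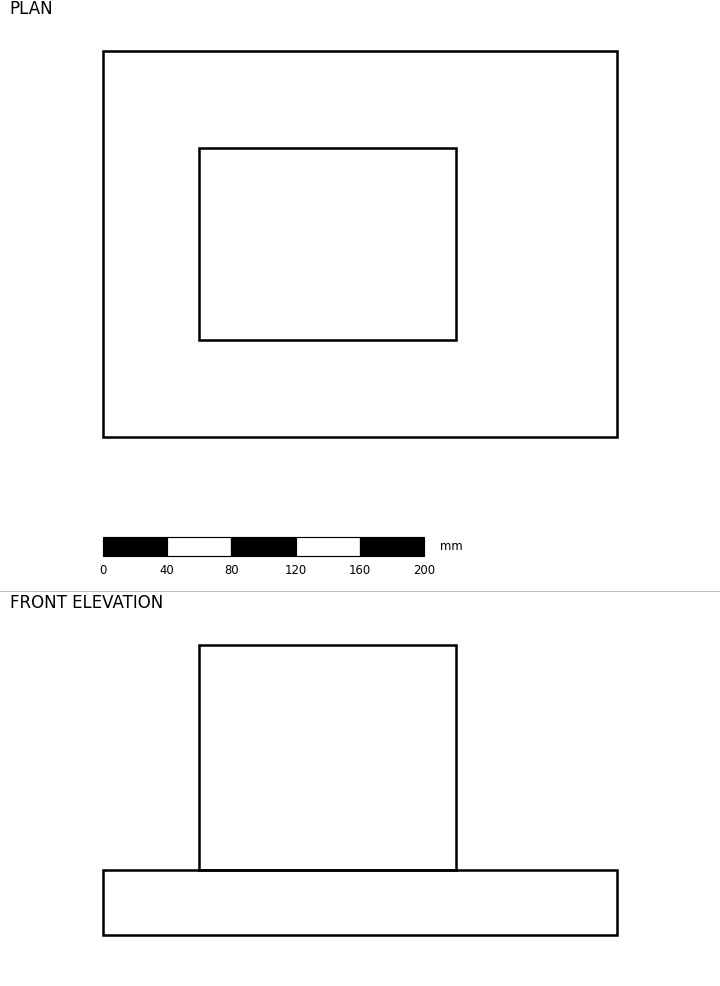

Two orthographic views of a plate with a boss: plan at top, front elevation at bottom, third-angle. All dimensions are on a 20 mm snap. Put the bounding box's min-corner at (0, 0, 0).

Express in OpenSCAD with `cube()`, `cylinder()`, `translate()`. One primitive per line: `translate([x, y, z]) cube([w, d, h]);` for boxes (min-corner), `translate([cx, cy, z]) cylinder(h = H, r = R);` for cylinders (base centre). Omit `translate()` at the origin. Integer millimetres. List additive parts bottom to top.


cube([320, 240, 40]);
translate([60, 60, 40]) cube([160, 120, 140]);
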